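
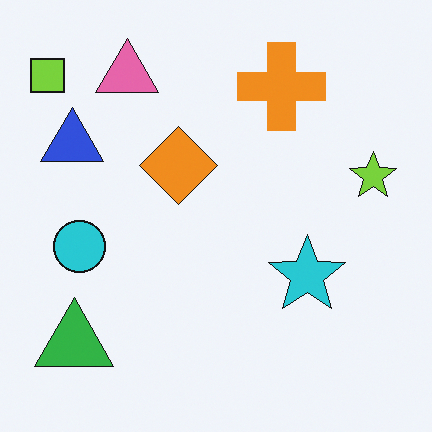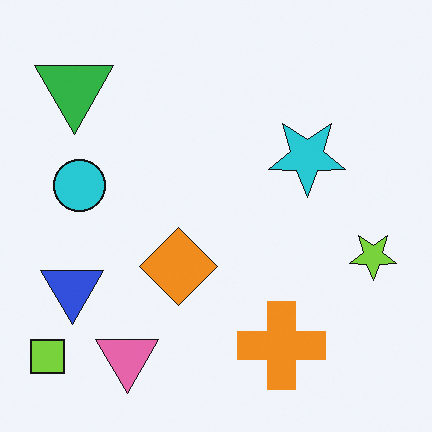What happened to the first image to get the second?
The second image is the first flipped vertically (top ↔ bottom).

The pink triangle is in the top-left of the first image and the bottom-left of the second — shapes on opposite sides of the horizontal midline have swapped in a mirror flip.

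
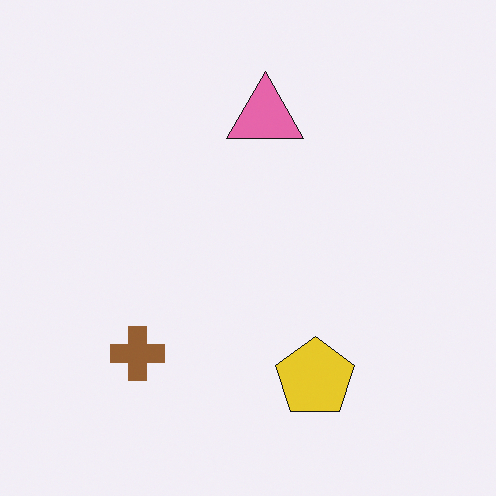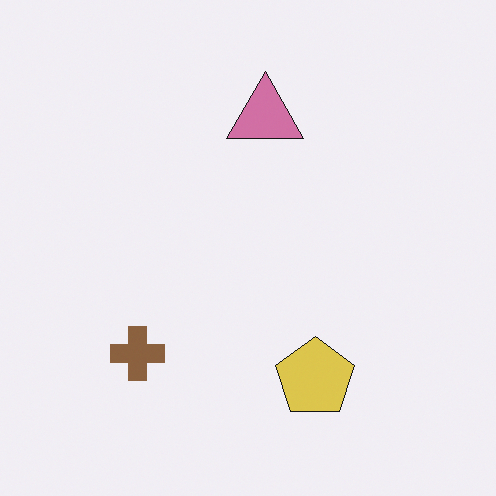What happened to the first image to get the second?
The transformation is: slightly desaturated.

All colors are more muted and greyish — a global saturation change.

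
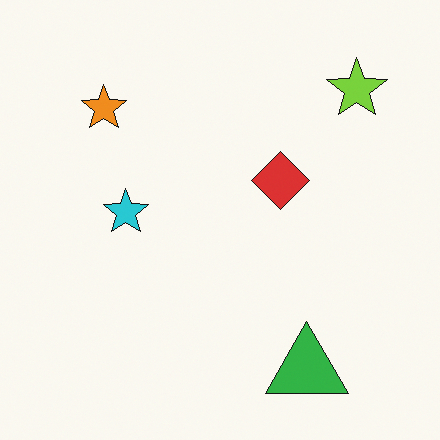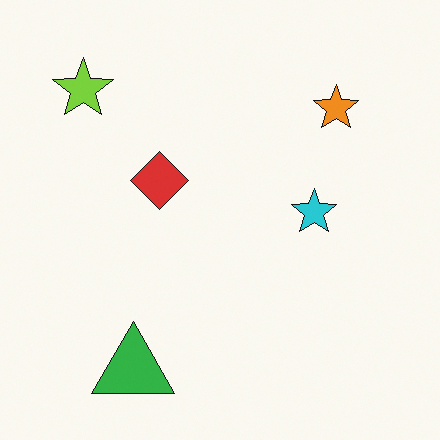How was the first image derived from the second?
The transformation is: flipped horizontally (left ↔ right).

The lime star is in the top-left of the second image and the top-right of the first — shapes on opposite sides of the vertical midline have swapped in a mirror flip.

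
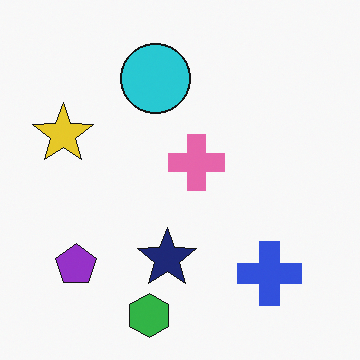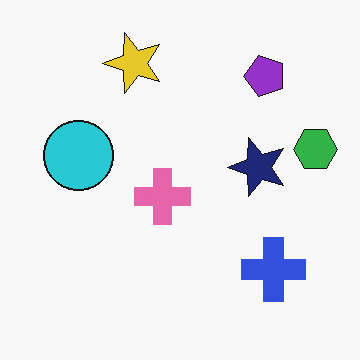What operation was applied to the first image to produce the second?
The image was transposed (reflected across the top-left ↔ bottom-right diagonal).

Shapes have swapped their row and column positions — what was in the top-right is now in the bottom-left — a diagonal reflection.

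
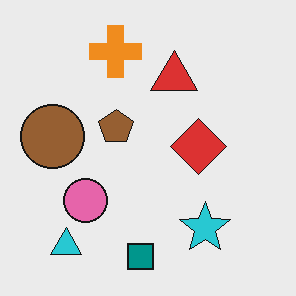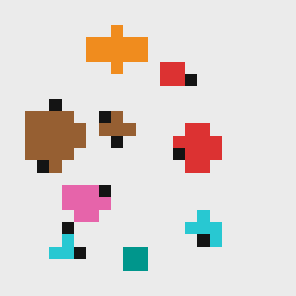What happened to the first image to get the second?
The image was coarsely pixelated.

Shapes are reduced to large square blocks; fine edges and outlines are lost — a downscale-then-upscale (mosaic) effect.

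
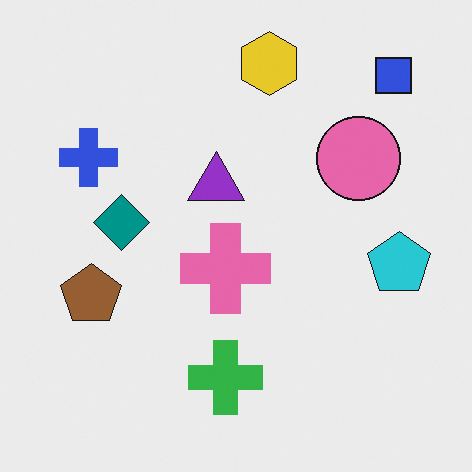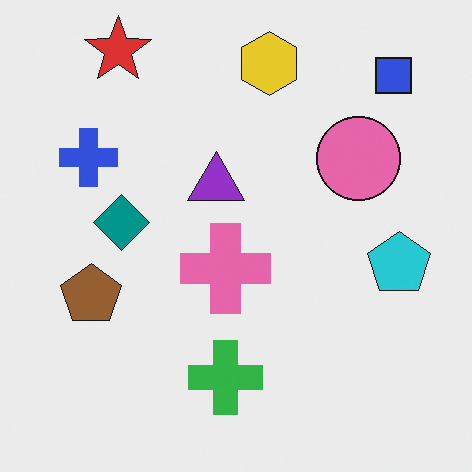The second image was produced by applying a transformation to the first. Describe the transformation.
Overlaid with an additional red star.

A red star appears in the second image that is absent from the first.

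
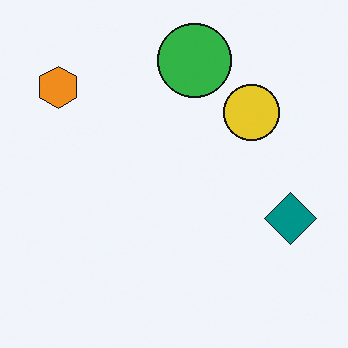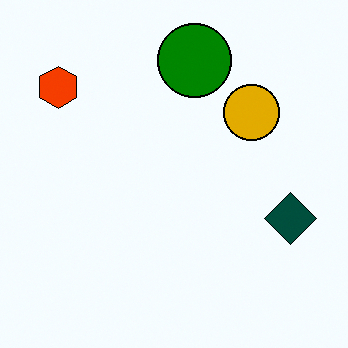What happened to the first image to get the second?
It was given much higher contrast.

Tones are pushed away from mid-grey across the whole image — a global contrast change.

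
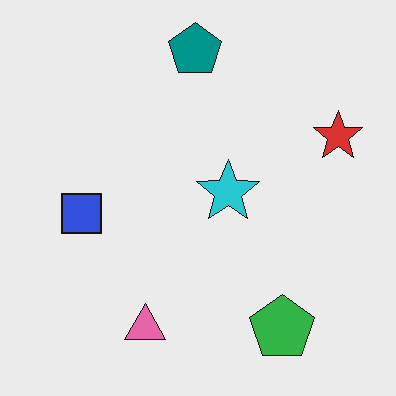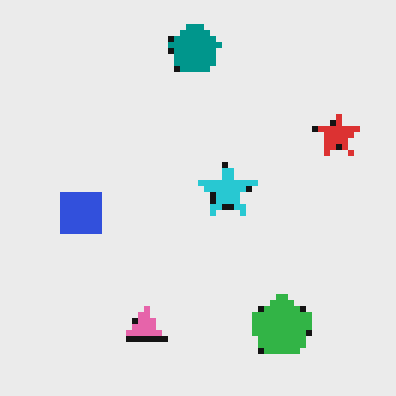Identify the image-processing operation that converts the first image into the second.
Pixelated into visible square blocks.

Shapes are reduced to large square blocks; fine edges and outlines are lost — a downscale-then-upscale (mosaic) effect.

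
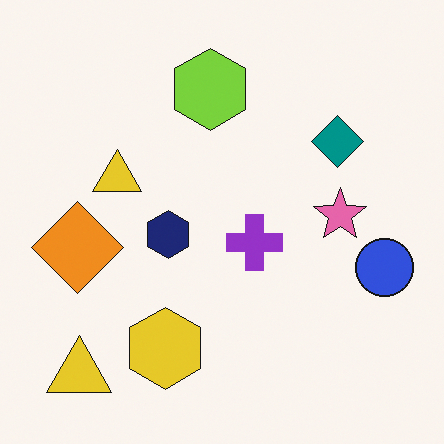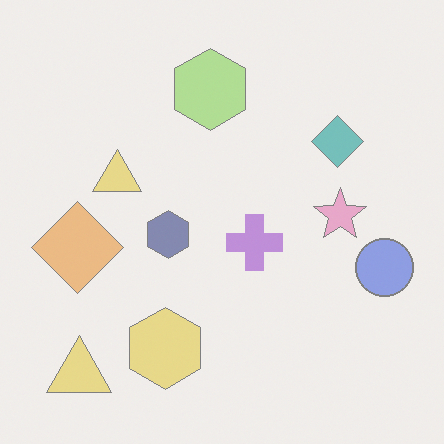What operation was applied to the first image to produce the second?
The image was washed out (contrast reduced).

Tones are pushed toward mid-grey across the whole image — a global contrast change.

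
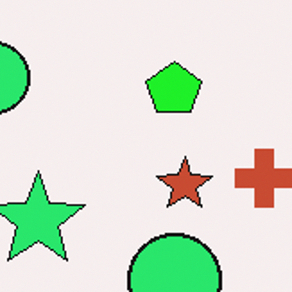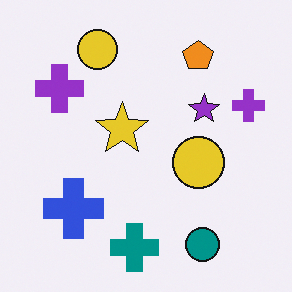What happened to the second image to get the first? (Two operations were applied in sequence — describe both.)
The image was cropped to a noticeably smaller region and rescaled, then hue-shifted through roughly a third of the color wheel.

The visible shapes are larger and the field of view is narrower; shapes near the original edges may be partly or wholly outside the frame — a crop-and-rescale. Every shape's color has rotated by the same amount around the hue wheel — a uniform hue shift.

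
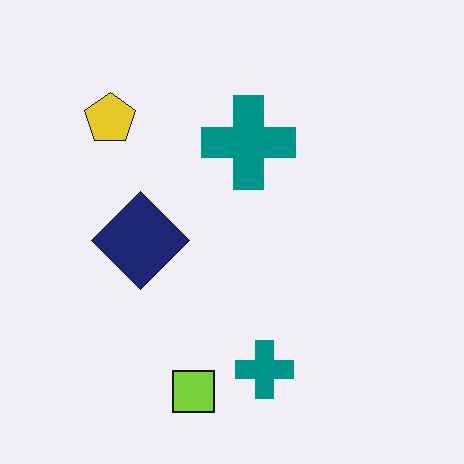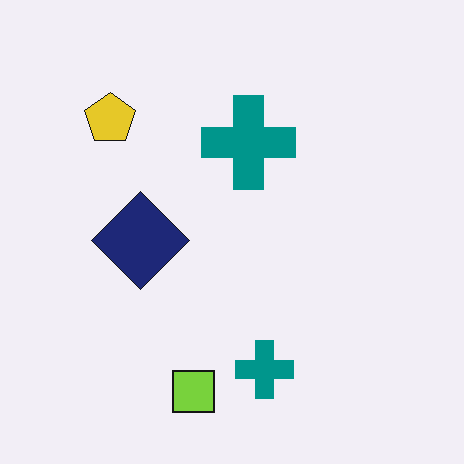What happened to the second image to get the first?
This is the original image given moderate JPEG compression.

Blocky 8×8 compression artifacts appear around shape edges and the flat background shows ringing — characteristic JPEG degradation.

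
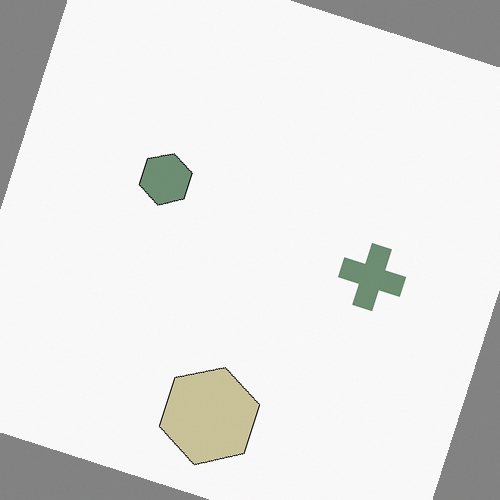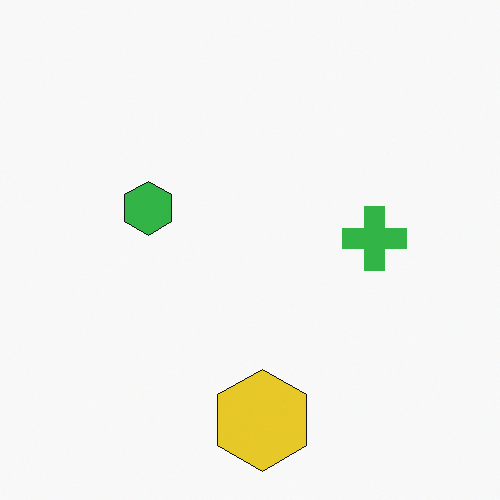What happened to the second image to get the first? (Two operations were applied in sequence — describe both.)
The first image is the second rotated clockwise by a moderate amount, then heavily desaturated.

Every shape is tilted by the same angle and the image corners show triangular fill wedges — a whole-image rotation by a non-right angle. All colors are more muted and greyish — a global saturation change.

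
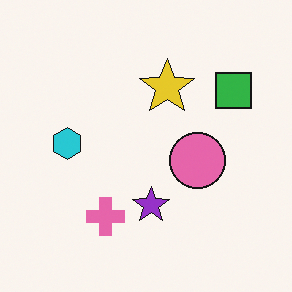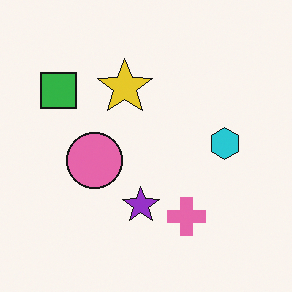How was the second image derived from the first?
The second image is the first flipped horizontally (left ↔ right).

The green square is in the top-right of the first image and the top-left of the second — shapes on opposite sides of the vertical midline have swapped in a mirror flip.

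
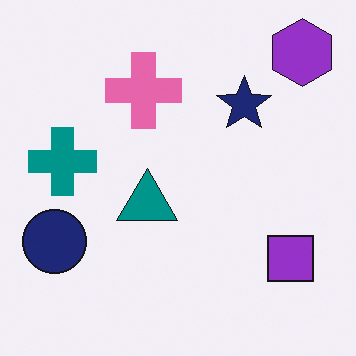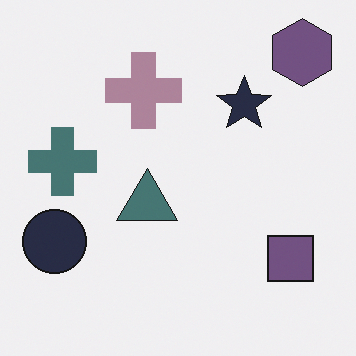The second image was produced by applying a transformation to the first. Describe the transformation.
Made much more muted (saturation change).

All colors are more muted and greyish — a global saturation change.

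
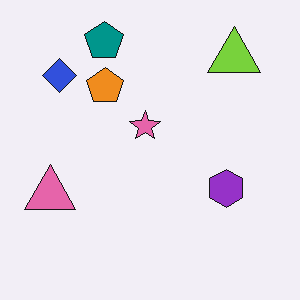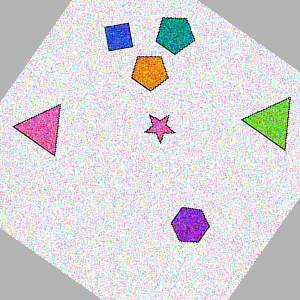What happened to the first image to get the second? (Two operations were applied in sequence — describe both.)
The transformation is: degraded with heavy additive noise, then rotated clockwise by a large amount — several tens of degrees.

Random speckle covers the whole image, including the flat background. Every shape is tilted by the same angle and the image corners show triangular fill wedges — a whole-image rotation by a non-right angle.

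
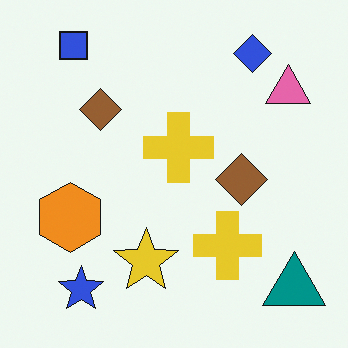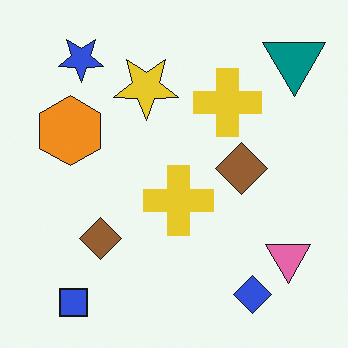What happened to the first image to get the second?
The image was flipped vertically (top ↔ bottom).

The blue square is in the top-left of the first image and the bottom-left of the second — shapes on opposite sides of the horizontal midline have swapped in a mirror flip.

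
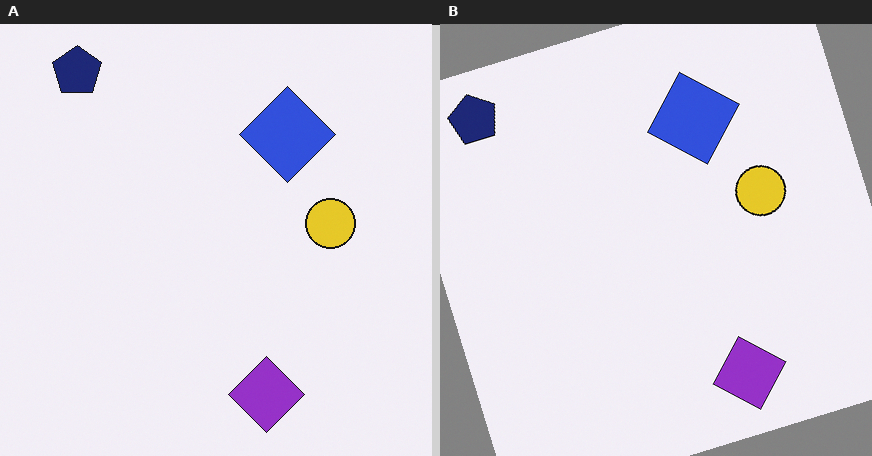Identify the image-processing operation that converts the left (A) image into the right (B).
It was rotated counter-clockwise by a clearly visible amount.

Every shape is tilted by the same angle and the image corners show triangular fill wedges — a whole-image rotation by a non-right angle.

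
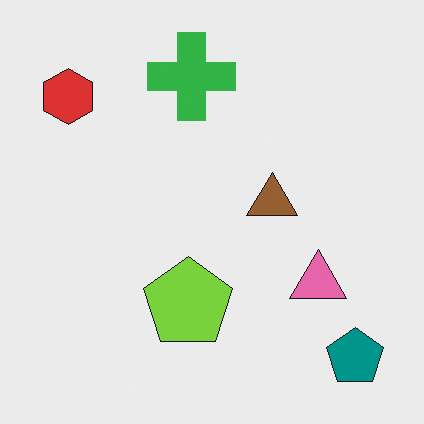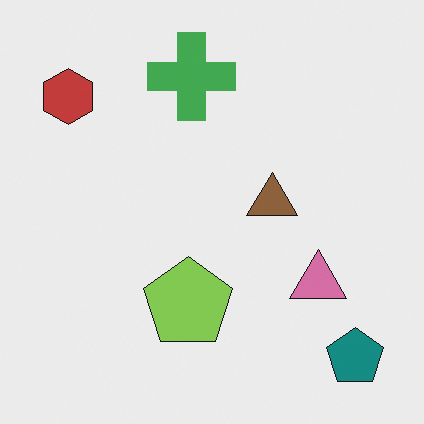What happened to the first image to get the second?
The transformation is: slightly desaturated.

All colors are more muted and greyish — a global saturation change.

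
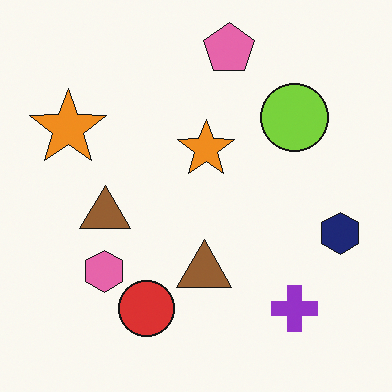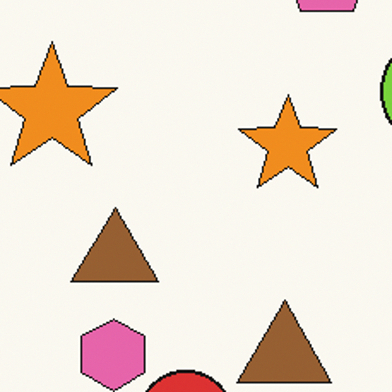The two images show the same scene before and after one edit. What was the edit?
The second image is the first cropped to a noticeably smaller region and rescaled.

The visible shapes are larger and the field of view is narrower; shapes near the original edges may be partly or wholly outside the frame — a crop-and-rescale.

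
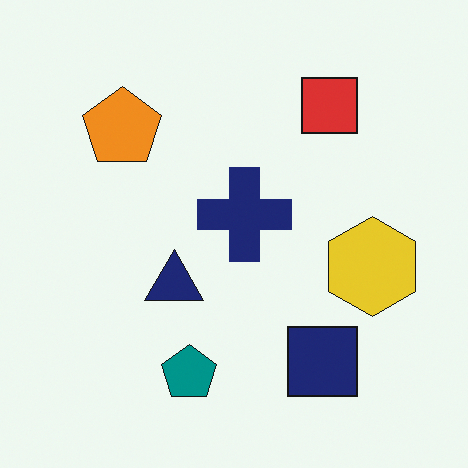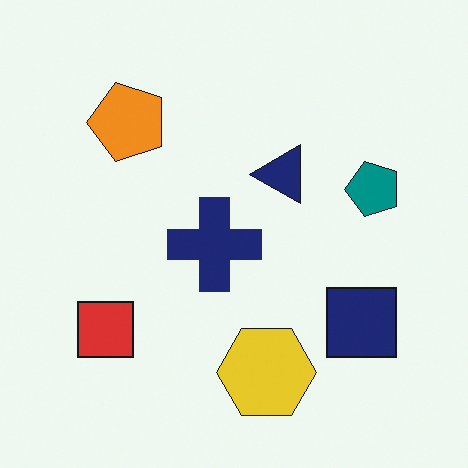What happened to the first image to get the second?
The second image is the first transposed (reflected across the top-left ↔ bottom-right diagonal).

Shapes have swapped their row and column positions — what was in the top-right is now in the bottom-left — a diagonal reflection.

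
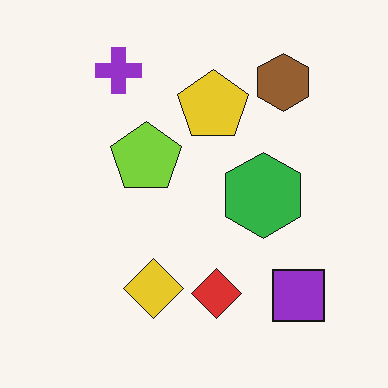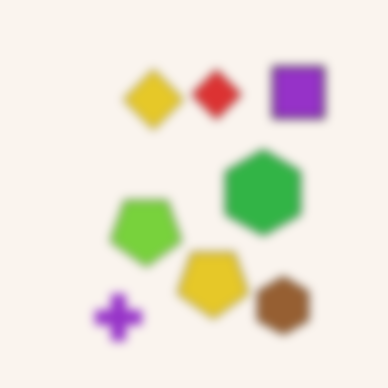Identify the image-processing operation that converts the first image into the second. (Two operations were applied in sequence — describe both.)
It was heavily blurred, then flipped vertically (top ↔ bottom).

Shape edges and outlines are uniformly softened across the whole image. The purple cross is in the top-left of the first image and the bottom-left of the second — shapes on opposite sides of the horizontal midline have swapped in a mirror flip.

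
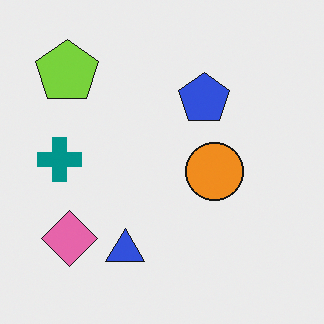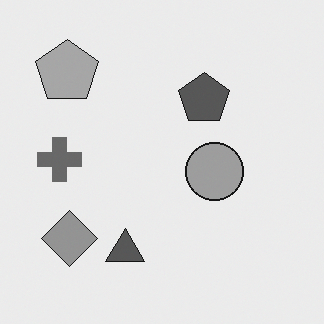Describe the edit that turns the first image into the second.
This is the original image converted to grayscale.

All color is removed — every shape is now a shade of grey.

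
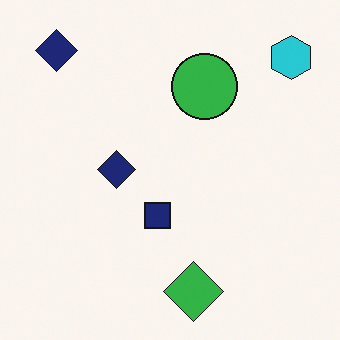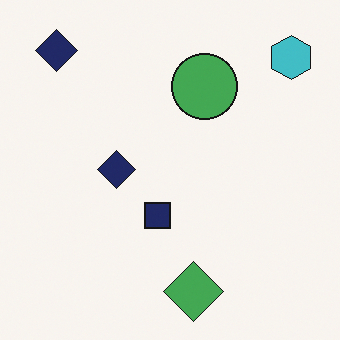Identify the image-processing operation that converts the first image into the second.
This is the original image slightly desaturated.

All colors are more muted and greyish — a global saturation change.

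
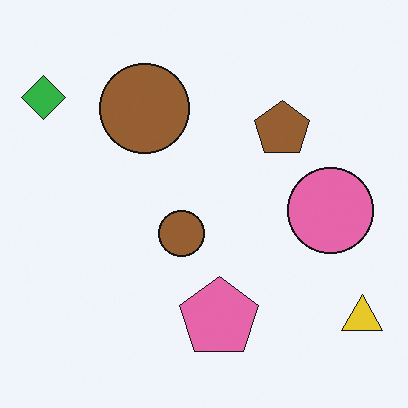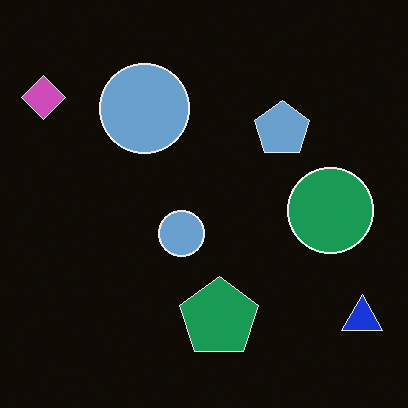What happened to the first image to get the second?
This is the original image color-inverted (negative).

The light background has become dark and every shape's color is its complement — a photographic negative.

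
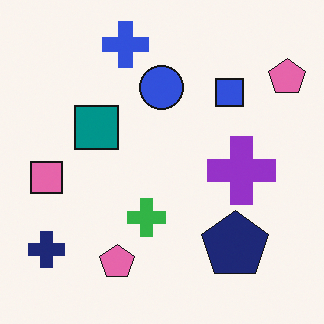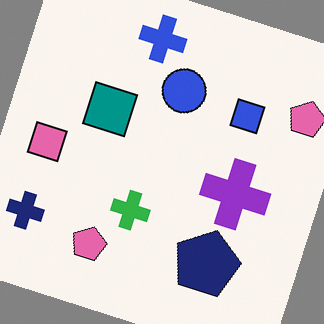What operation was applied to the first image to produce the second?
The transformation is: rotated clockwise by a moderate amount.

Every shape is tilted by the same angle and the image corners show triangular fill wedges — a whole-image rotation by a non-right angle.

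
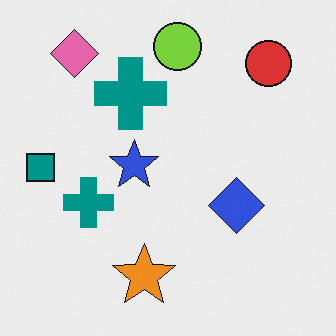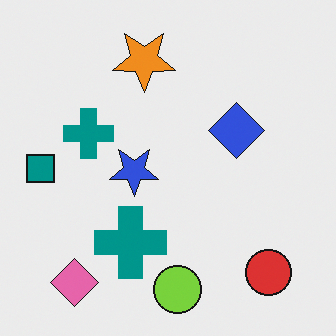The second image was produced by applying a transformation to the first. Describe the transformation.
This is the original image flipped vertically (top ↔ bottom).

The lime circle is in the top of the first image and the bottom of the second — shapes on opposite sides of the horizontal midline have swapped in a mirror flip.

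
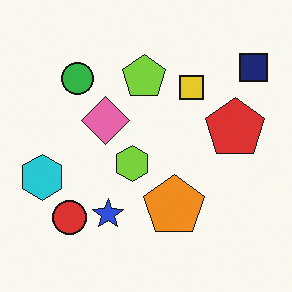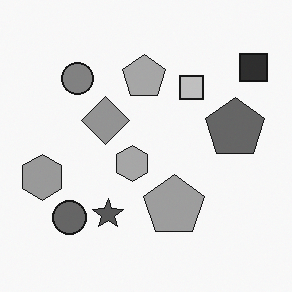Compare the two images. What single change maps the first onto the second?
Converted to grayscale.

All color is removed — every shape is now a shade of grey.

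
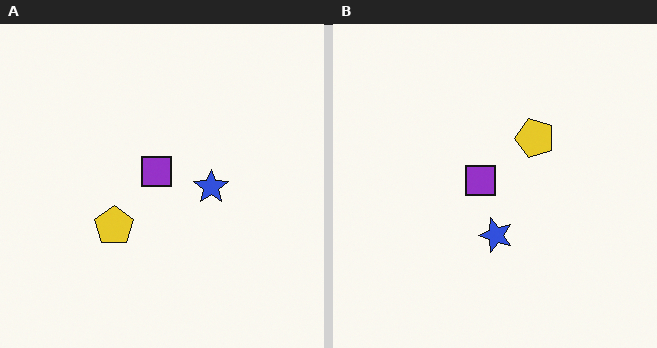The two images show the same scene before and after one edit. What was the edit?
The right (B) image is the left (A) transposed (reflected across the top-left ↔ bottom-right diagonal).

Shapes have swapped their row and column positions — what was in the top-right is now in the bottom-left — a diagonal reflection.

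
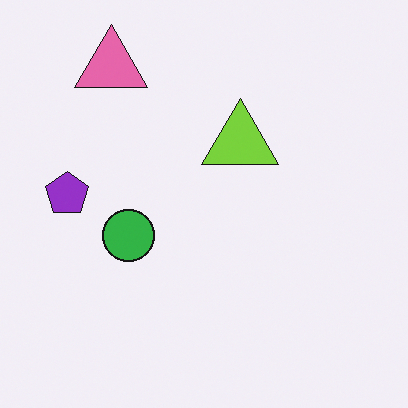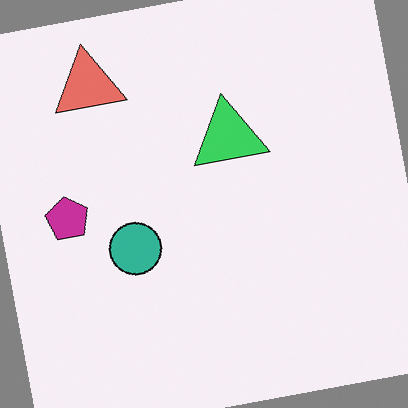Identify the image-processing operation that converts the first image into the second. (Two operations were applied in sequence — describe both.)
The second image is the first rotated counter-clockwise by a slight angle, then hue-shifted slightly.

Every shape is tilted by the same angle and the image corners show triangular fill wedges — a whole-image rotation by a non-right angle. Every shape's color has rotated by the same amount around the hue wheel — a uniform hue shift.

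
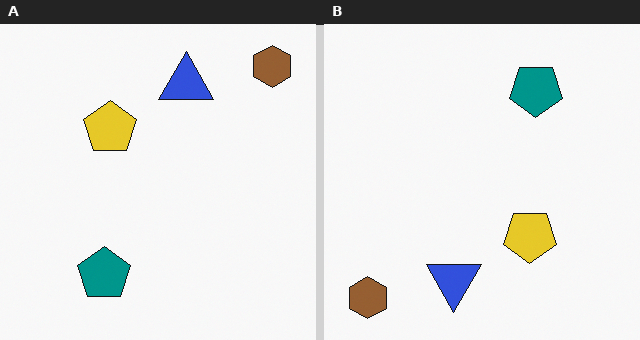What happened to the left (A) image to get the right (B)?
The transformation is: rotated 180°.

The brown hexagon sits in the top-right of the left (A) image and the bottom-left of the right (B) — consistent with a whole-image 180° rotation.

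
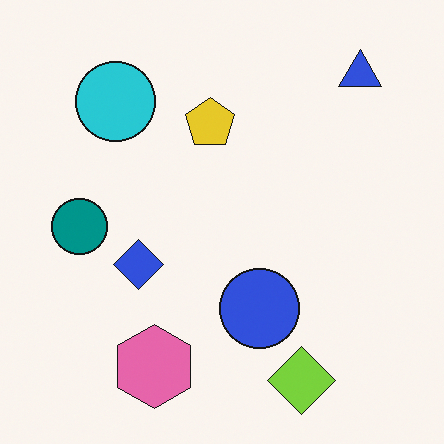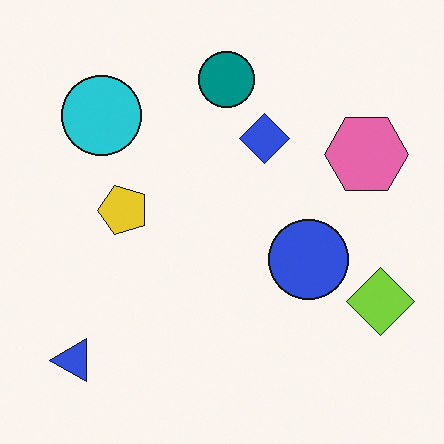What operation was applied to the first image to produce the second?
It was transposed (reflected across the top-left ↔ bottom-right diagonal).

Shapes have swapped their row and column positions — what was in the top-right is now in the bottom-left — a diagonal reflection.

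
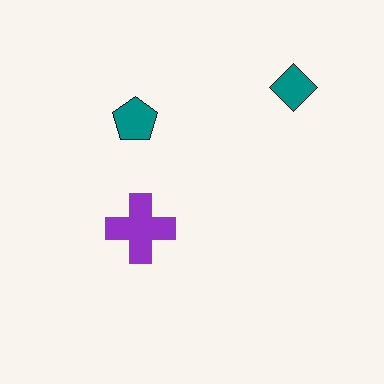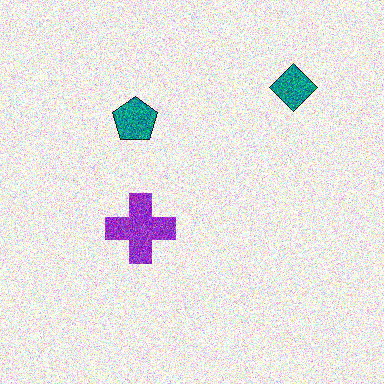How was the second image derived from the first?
The second image is the first degraded with a thick layer of grain.

Random speckle covers the whole image, including the flat background.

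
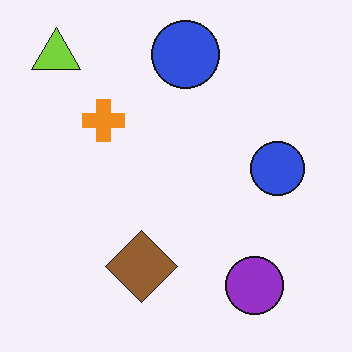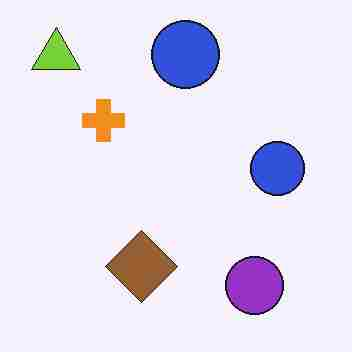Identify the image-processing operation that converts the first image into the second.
It was degraded with heavy JPEG compression.

Blocky 8×8 compression artifacts appear around shape edges and the flat background shows ringing — characteristic JPEG degradation.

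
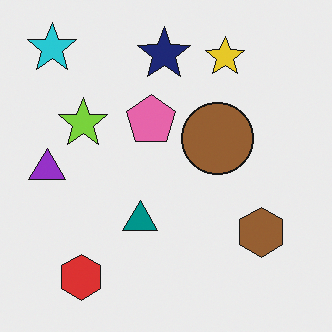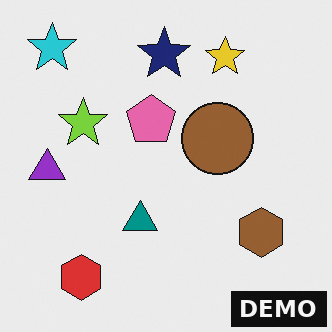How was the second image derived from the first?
This is the original image watermarked with the text "DEMO" in the lower-right corner.

A dark label reading "DEMO" appears in the lower-right corner.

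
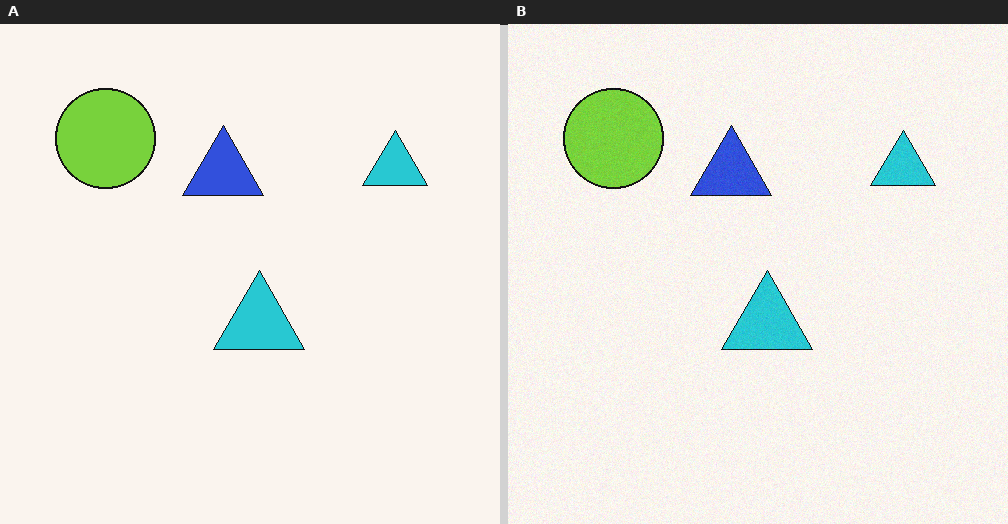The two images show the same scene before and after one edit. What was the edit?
The transformation is: degraded with subtle gaussian noise.

Random speckle covers the whole image, including the flat background.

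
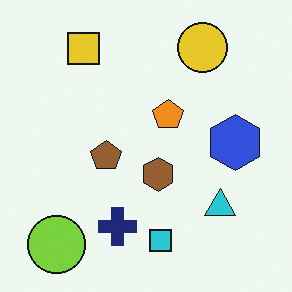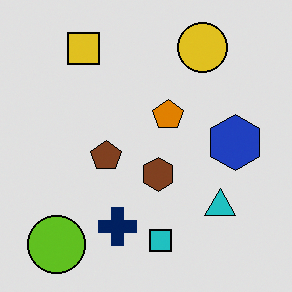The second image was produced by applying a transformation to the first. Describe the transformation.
It was posterized to a reduced palette.

Each flat color has snapped to a coarser quantized level — most visibly, the near-white background has dropped to a flat grey.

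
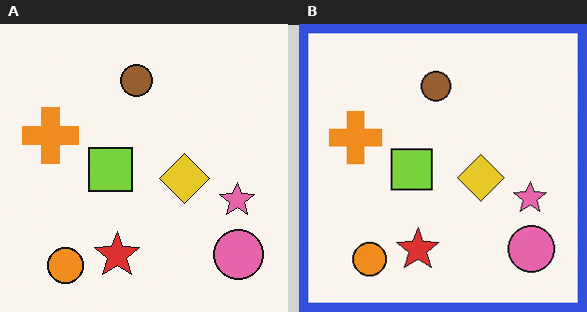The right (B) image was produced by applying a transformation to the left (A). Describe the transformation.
Framed with a blue border.

A solid blue frame runs around the edge of the right (B) image, with the content slightly shrunk inside it.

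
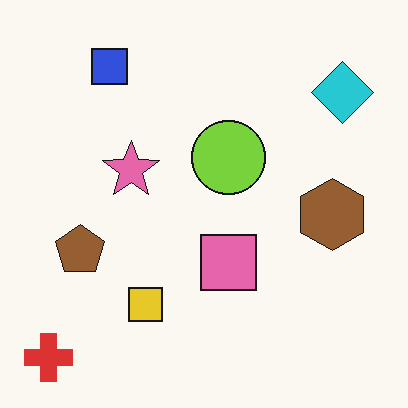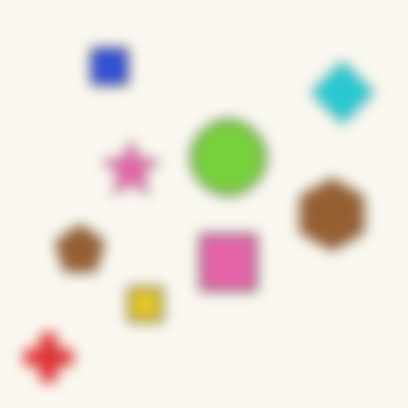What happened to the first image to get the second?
It was strongly gaussian-blurred.

Shape edges and outlines are uniformly softened across the whole image.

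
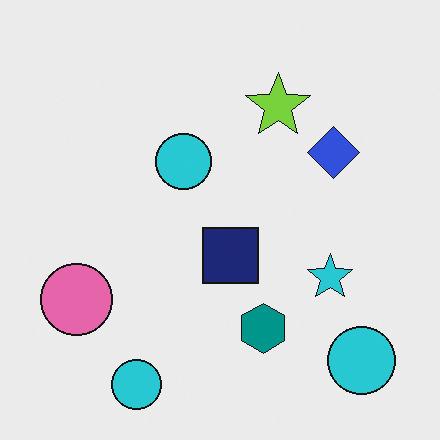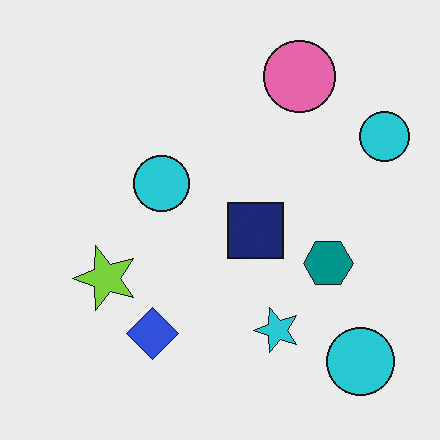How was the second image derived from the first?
The second image is the first transposed (reflected across the top-left ↔ bottom-right diagonal).

Shapes have swapped their row and column positions — what was in the top-right is now in the bottom-left — a diagonal reflection.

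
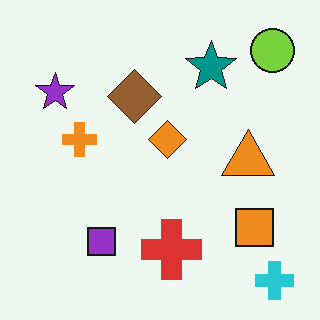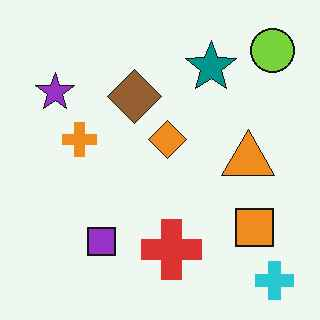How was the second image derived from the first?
The transformation is: given moderate JPEG compression.

Blocky 8×8 compression artifacts appear around shape edges and the flat background shows ringing — characteristic JPEG degradation.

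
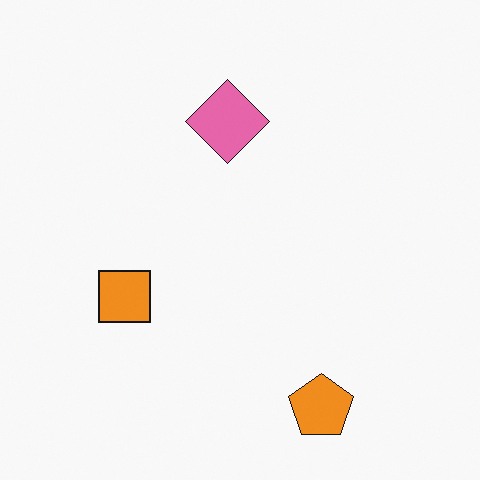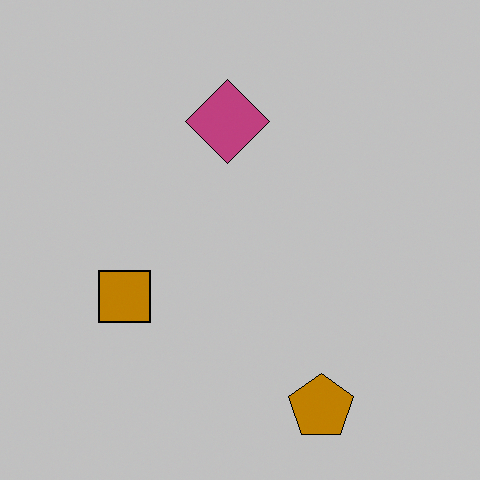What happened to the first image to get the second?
This is the original image heavily posterized to just a handful of flat colors.

Each flat color has snapped to a coarser quantized level — most visibly, the near-white background has dropped to a flat grey.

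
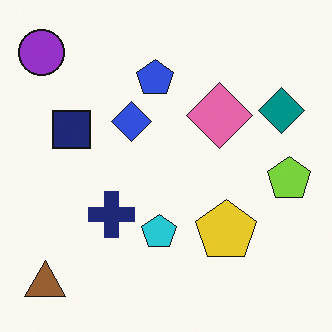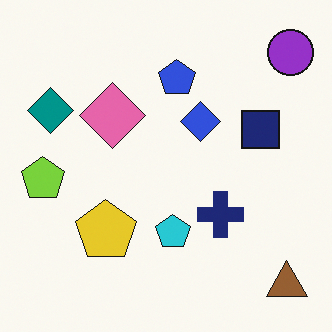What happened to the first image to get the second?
This is the original image flipped horizontally (left ↔ right).

The purple circle is in the top-left of the first image and the top-right of the second — shapes on opposite sides of the vertical midline have swapped in a mirror flip.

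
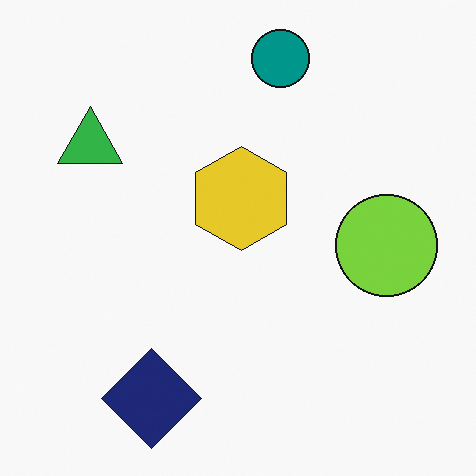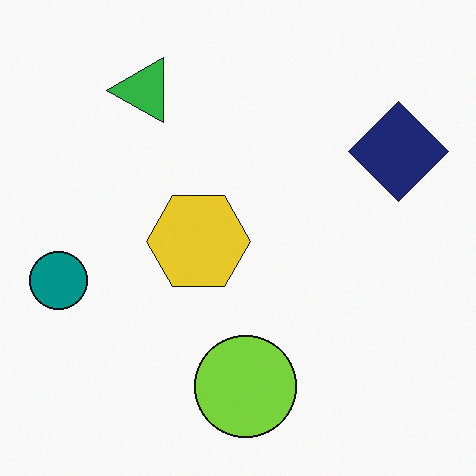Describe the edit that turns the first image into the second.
The second image is the first transposed (reflected across the top-left ↔ bottom-right diagonal).

Shapes have swapped their row and column positions — what was in the top-right is now in the bottom-left — a diagonal reflection.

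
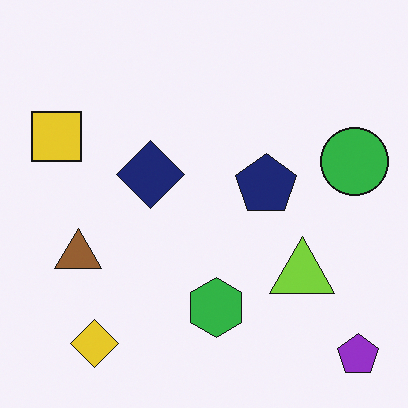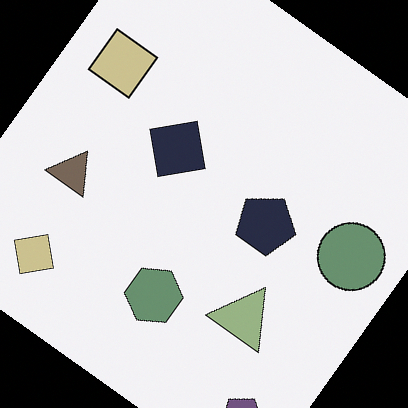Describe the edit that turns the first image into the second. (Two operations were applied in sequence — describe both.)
This is the original image rotated clockwise by a large amount — several tens of degrees, then heavily desaturated.

Every shape is tilted by the same angle and the image corners show triangular fill wedges — a whole-image rotation by a non-right angle. All colors are more muted and greyish — a global saturation change.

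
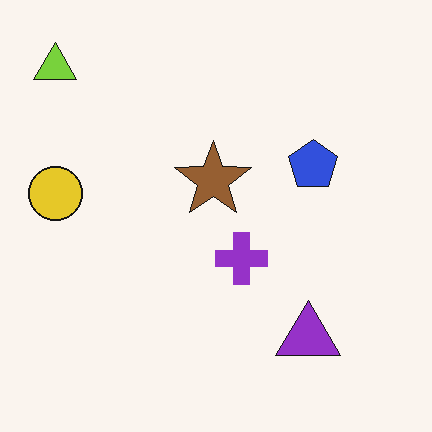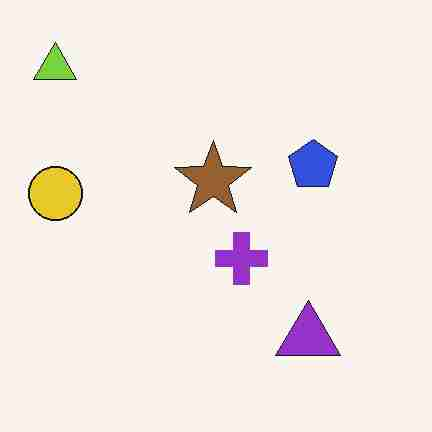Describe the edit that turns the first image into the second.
The image was degraded with heavy JPEG compression.

Blocky 8×8 compression artifacts appear around shape edges and the flat background shows ringing — characteristic JPEG degradation.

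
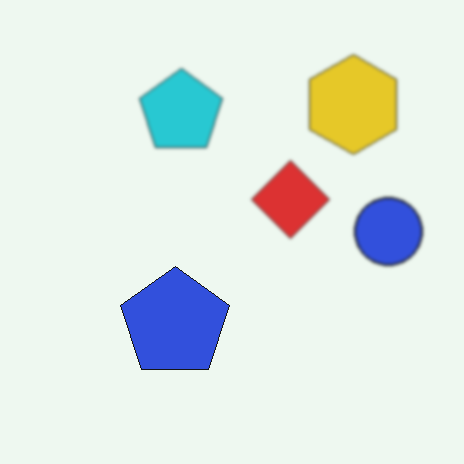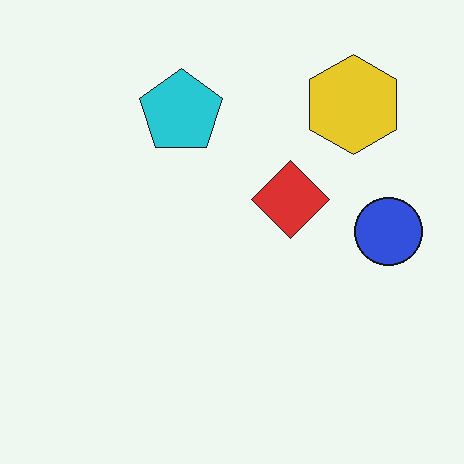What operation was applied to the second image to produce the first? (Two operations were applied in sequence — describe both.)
This is the original image given a subtle gaussian blur, then overlaid with an additional blue pentagon.

Shape edges and outlines are uniformly softened across the whole image. A blue pentagon appears in the first image that is absent from the second.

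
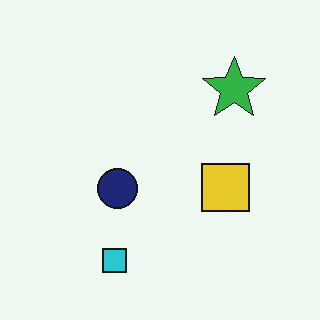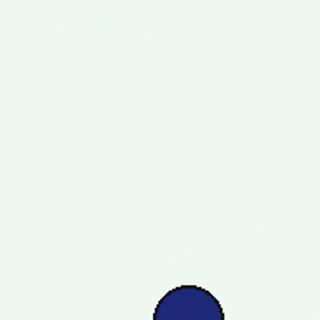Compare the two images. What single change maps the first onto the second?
The second image is the first cropped to a noticeably smaller region and rescaled.

The visible shapes are larger and the field of view is narrower; shapes near the original edges may be partly or wholly outside the frame — a crop-and-rescale.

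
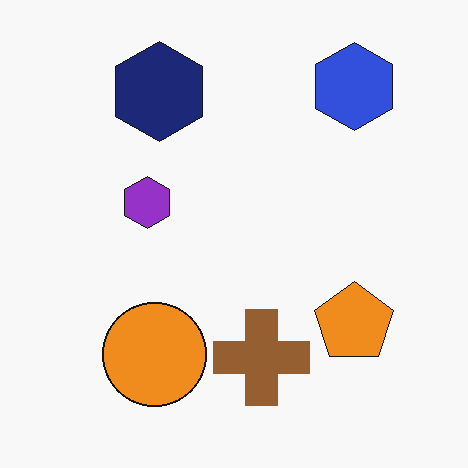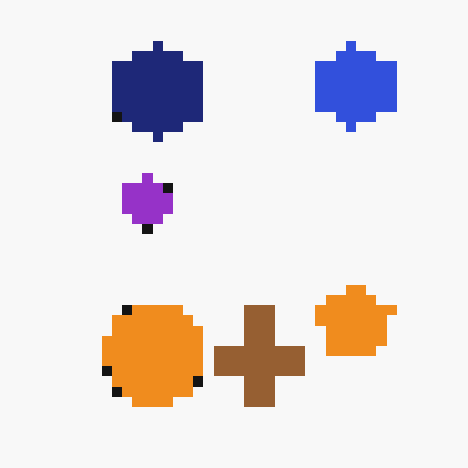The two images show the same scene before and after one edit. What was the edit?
The image was coarsely pixelated.

Shapes are reduced to large square blocks; fine edges and outlines are lost — a downscale-then-upscale (mosaic) effect.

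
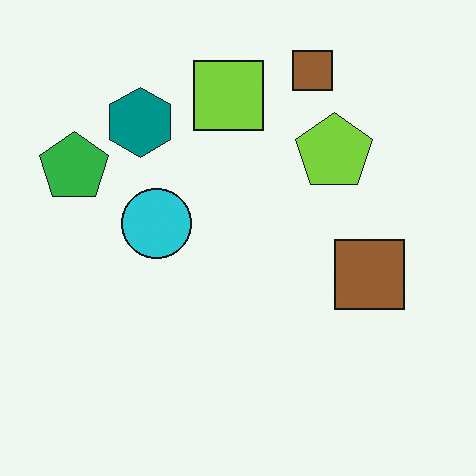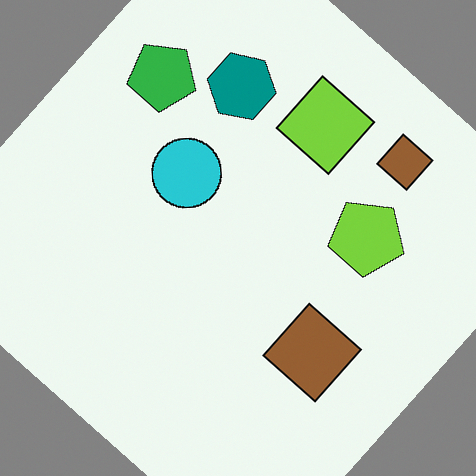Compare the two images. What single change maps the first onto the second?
It was rotated clockwise by a large amount — several tens of degrees.

Every shape is tilted by the same angle and the image corners show triangular fill wedges — a whole-image rotation by a non-right angle.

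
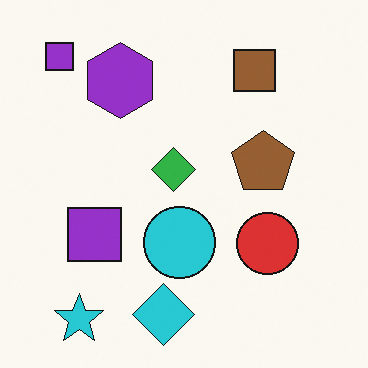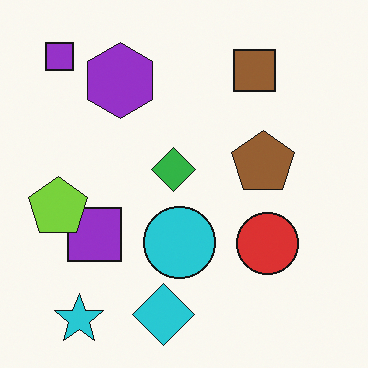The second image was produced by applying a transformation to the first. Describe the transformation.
This is the original image overlaid with an additional lime pentagon.

A lime pentagon appears in the second image that is absent from the first.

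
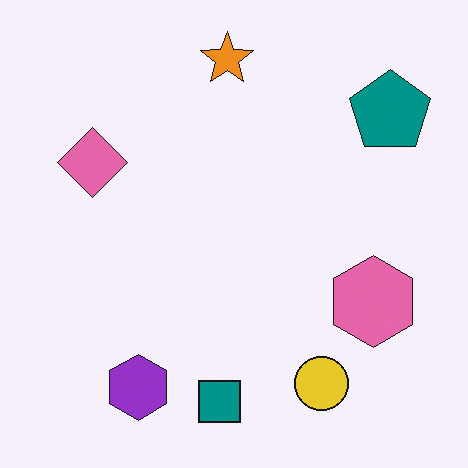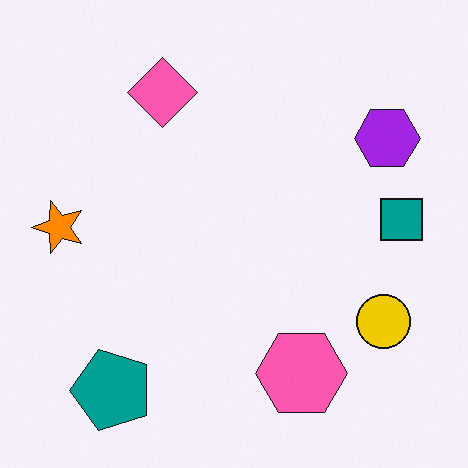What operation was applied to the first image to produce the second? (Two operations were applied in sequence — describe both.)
It was slightly oversaturated, then transposed (reflected across the top-left ↔ bottom-right diagonal).

All colors are more vivid — a global saturation change. Shapes have swapped their row and column positions — what was in the top-right is now in the bottom-left — a diagonal reflection.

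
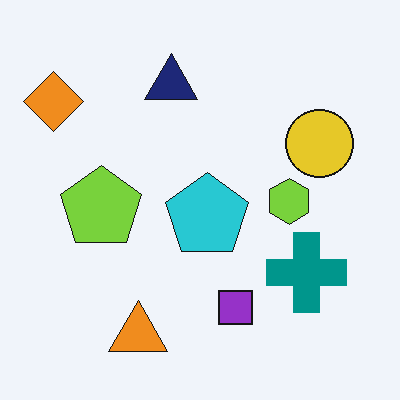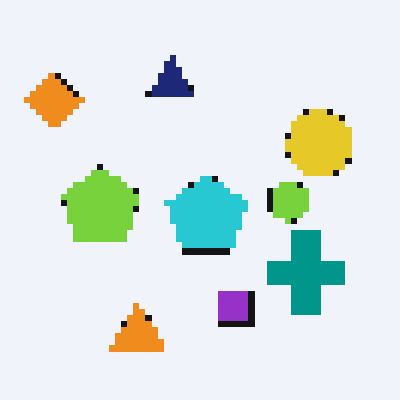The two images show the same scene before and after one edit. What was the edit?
The second image is the first pixelated into visible square blocks.

Shapes are reduced to large square blocks; fine edges and outlines are lost — a downscale-then-upscale (mosaic) effect.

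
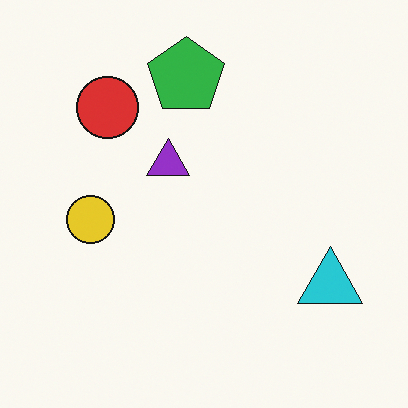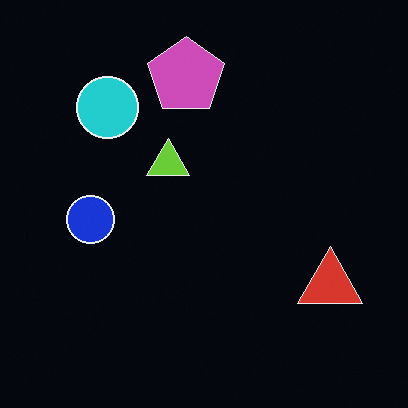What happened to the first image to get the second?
It was color-inverted (negative).

The light background has become dark and every shape's color is its complement — a photographic negative.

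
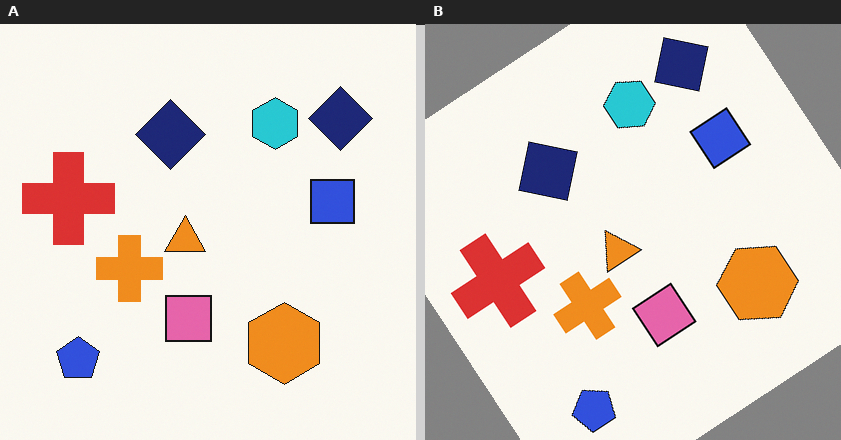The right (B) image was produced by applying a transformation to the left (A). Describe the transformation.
The image was rotated counter-clockwise by a large amount — several tens of degrees.

Every shape is tilted by the same angle and the image corners show triangular fill wedges — a whole-image rotation by a non-right angle.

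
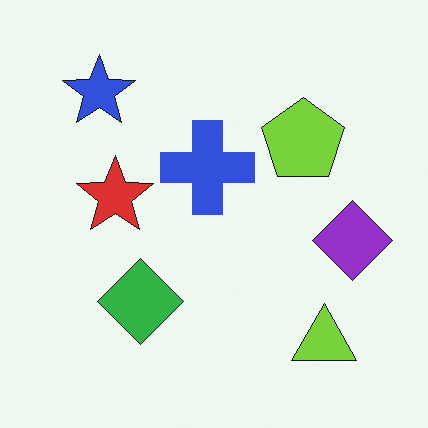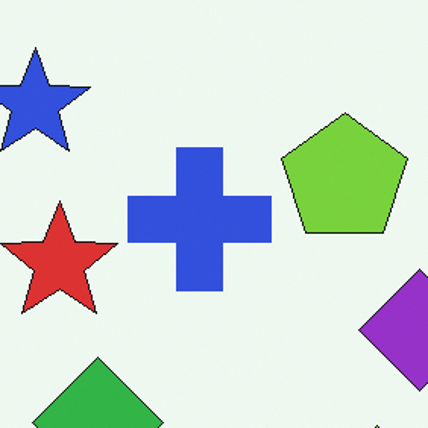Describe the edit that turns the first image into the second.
It was cropped to a modestly smaller region and rescaled.

The visible shapes are larger and the field of view is narrower; shapes near the original edges may be partly or wholly outside the frame — a crop-and-rescale.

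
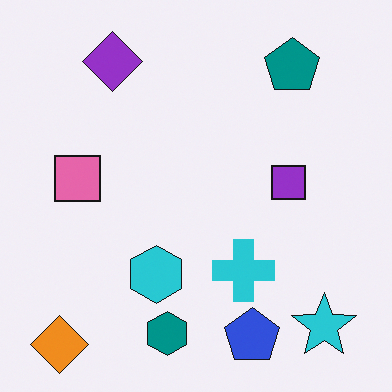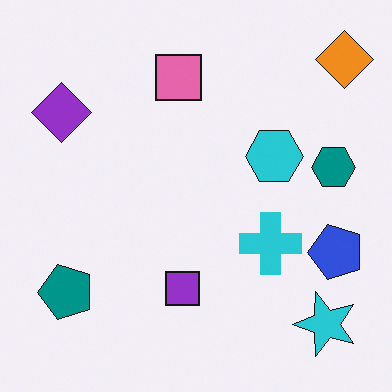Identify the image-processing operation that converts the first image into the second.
Transposed (reflected across the top-left ↔ bottom-right diagonal).

Shapes have swapped their row and column positions — what was in the top-right is now in the bottom-left — a diagonal reflection.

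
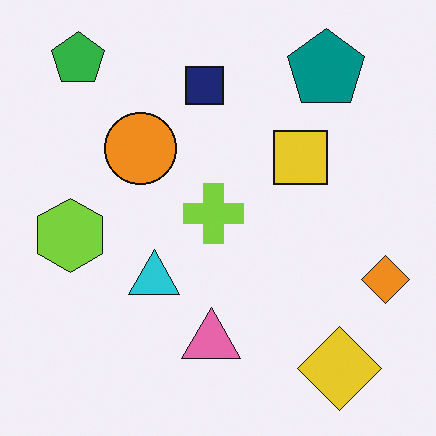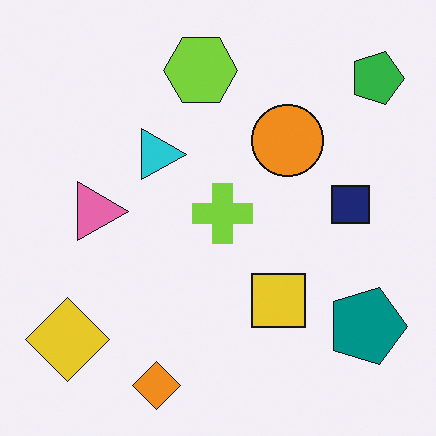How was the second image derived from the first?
This is the original image rotated 90° clockwise.

The green pentagon sits in the top-left of the first image and the top-right of the second — consistent with a whole-image 90° clockwise rotation.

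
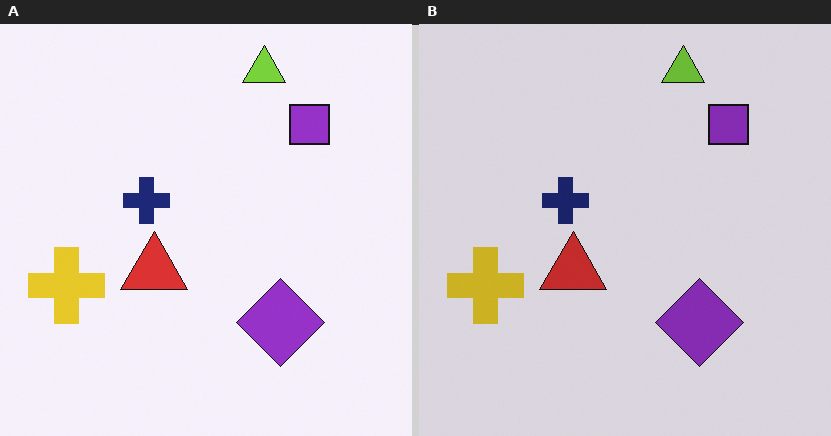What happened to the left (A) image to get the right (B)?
The image was slightly darkened.

Every pixel — background and shapes alike — is uniformly darkened.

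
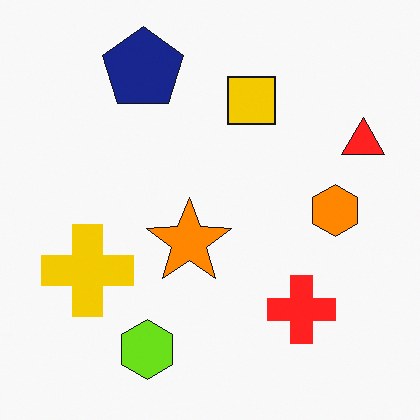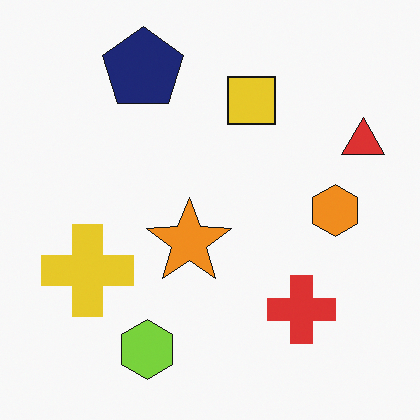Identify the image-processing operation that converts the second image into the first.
This is the original image slightly oversaturated.

All colors are more vivid — a global saturation change.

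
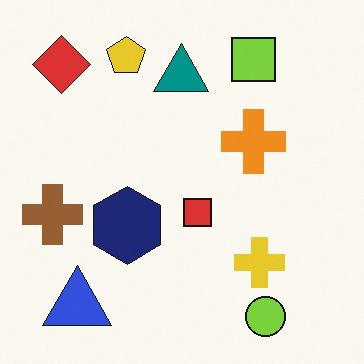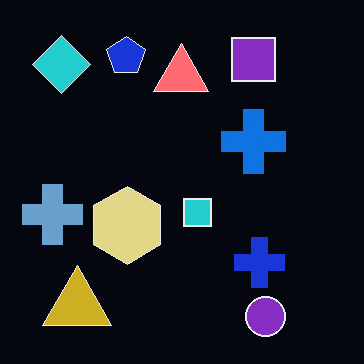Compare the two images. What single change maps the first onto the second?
It was color-inverted (negative).

The light background has become dark and every shape's color is its complement — a photographic negative.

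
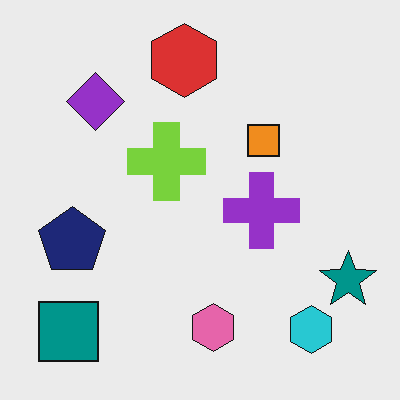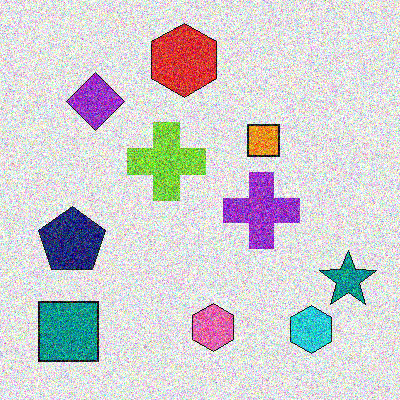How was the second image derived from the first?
The second image is the first degraded with strong gaussian noise.

Random speckle covers the whole image, including the flat background.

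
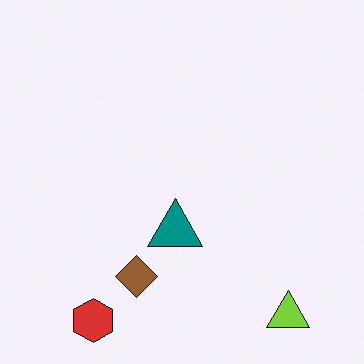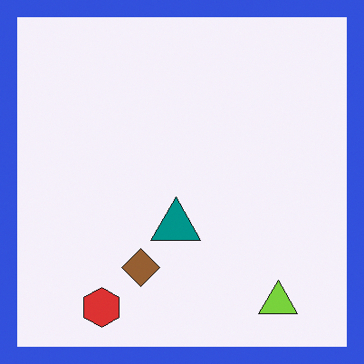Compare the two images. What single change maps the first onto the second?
This is the original image framed with a blue border.

A solid blue frame runs around the edge of the second image, with the content slightly shrunk inside it.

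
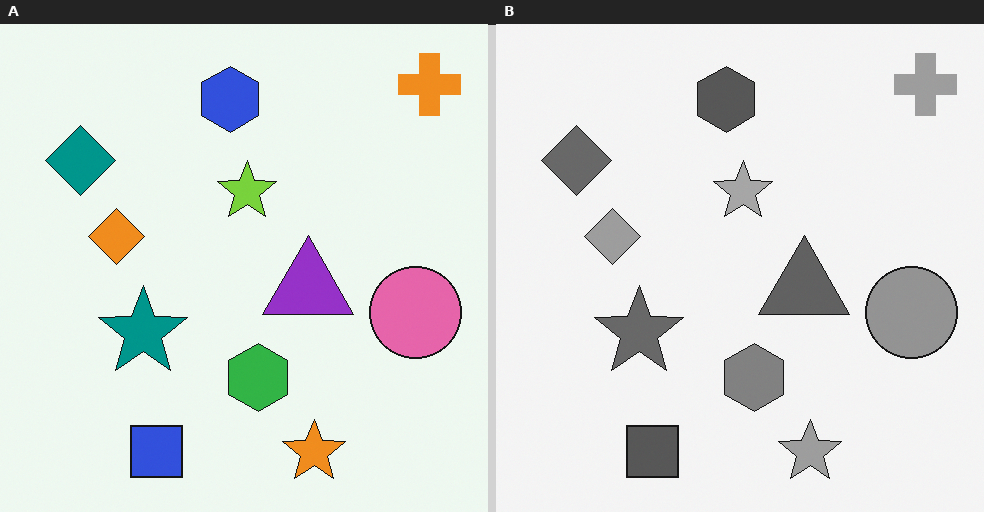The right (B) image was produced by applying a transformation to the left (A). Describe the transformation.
The transformation is: converted to grayscale.

All color is removed — every shape is now a shade of grey.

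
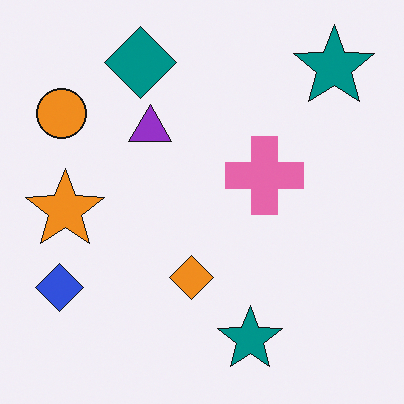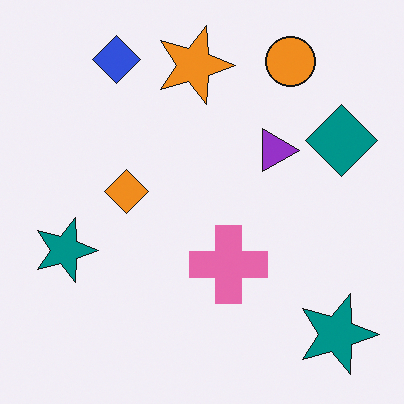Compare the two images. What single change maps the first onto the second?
Rotated 90° clockwise.

The orange circle sits in the top-left of the first image and the top-right of the second — consistent with a whole-image 90° clockwise rotation.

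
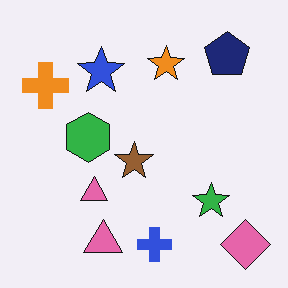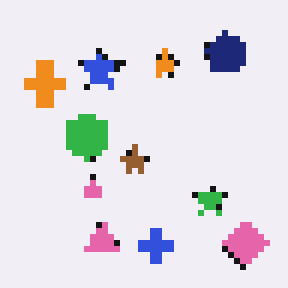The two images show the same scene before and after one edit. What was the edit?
This is the original image moderately pixelated.

Shapes are reduced to large square blocks; fine edges and outlines are lost — a downscale-then-upscale (mosaic) effect.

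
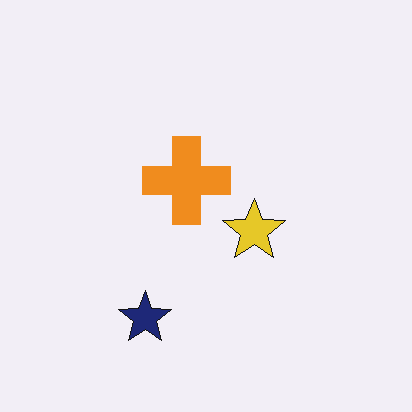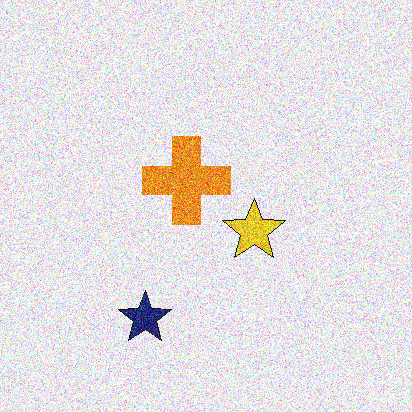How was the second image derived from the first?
The image was degraded with a thick layer of grain.

Random speckle covers the whole image, including the flat background.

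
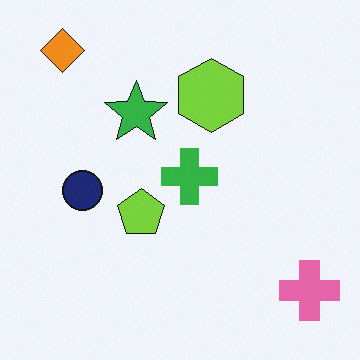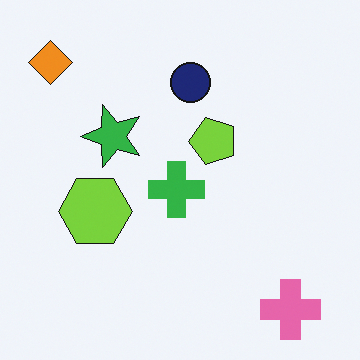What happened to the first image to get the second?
This is the original image transposed (reflected across the top-left ↔ bottom-right diagonal).

Shapes have swapped their row and column positions — what was in the top-right is now in the bottom-left — a diagonal reflection.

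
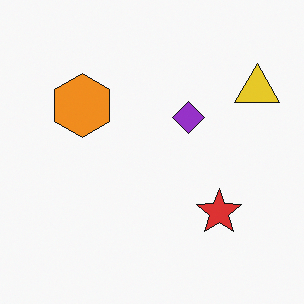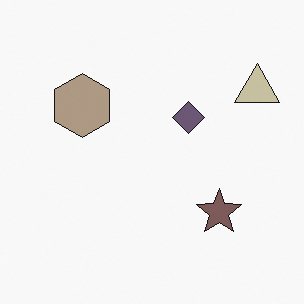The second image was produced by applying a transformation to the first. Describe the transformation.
The image was heavily desaturated.

All colors are more muted and greyish — a global saturation change.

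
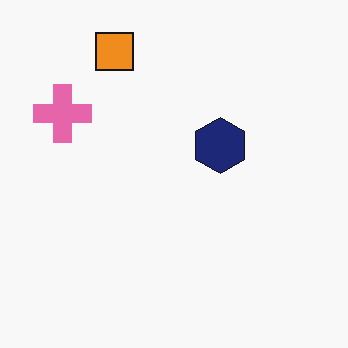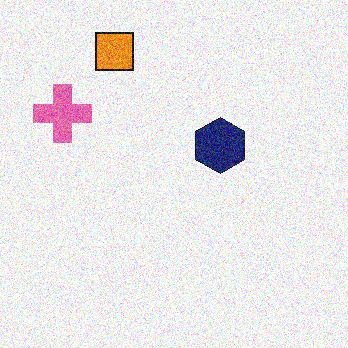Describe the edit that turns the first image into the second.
This is the original image degraded with heavy additive noise.

Random speckle covers the whole image, including the flat background.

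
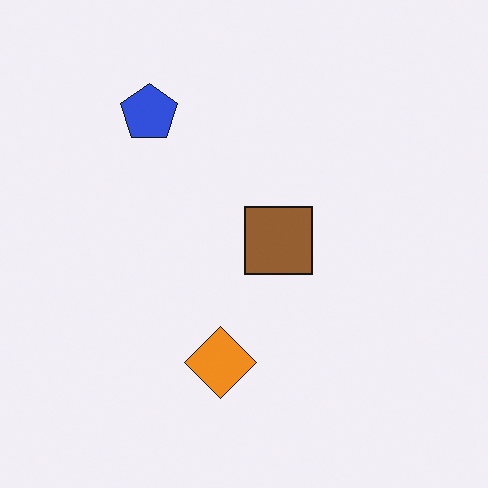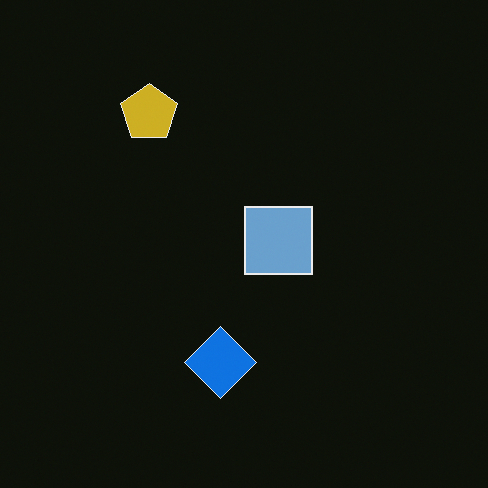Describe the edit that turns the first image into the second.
The second image is the first color-inverted (negative).

The light background has become dark and every shape's color is its complement — a photographic negative.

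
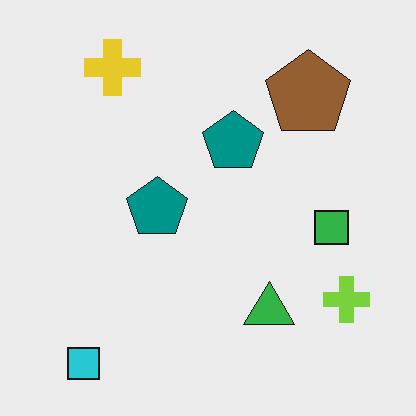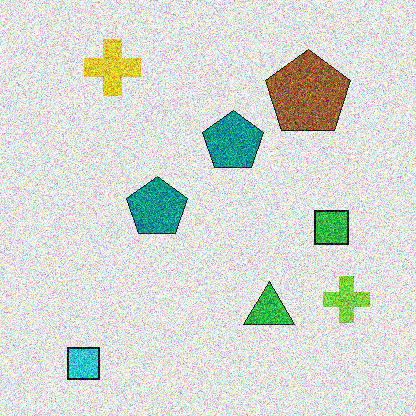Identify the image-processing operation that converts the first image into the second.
It was degraded with a thick layer of grain.

Random speckle covers the whole image, including the flat background.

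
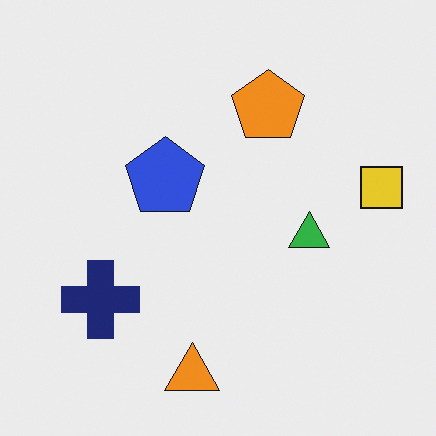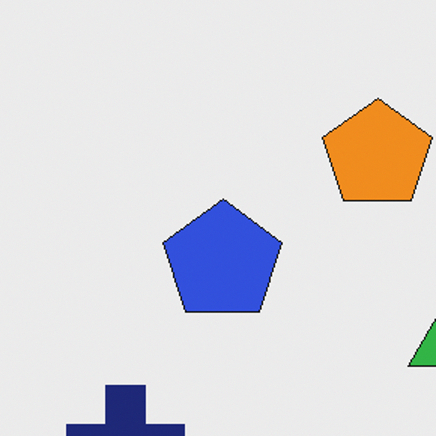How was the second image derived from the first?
The transformation is: cropped slightly and scaled back up.

The visible shapes are larger and the field of view is narrower; shapes near the original edges may be partly or wholly outside the frame — a crop-and-rescale.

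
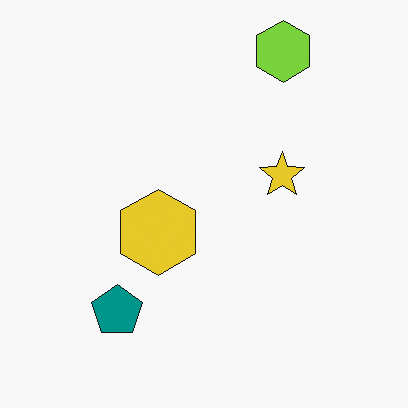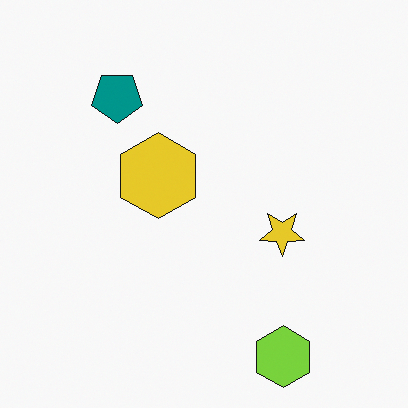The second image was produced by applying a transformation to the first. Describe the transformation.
The image was flipped vertically (top ↔ bottom).

The lime hexagon is in the top-right of the first image and the bottom-right of the second — shapes on opposite sides of the horizontal midline have swapped in a mirror flip.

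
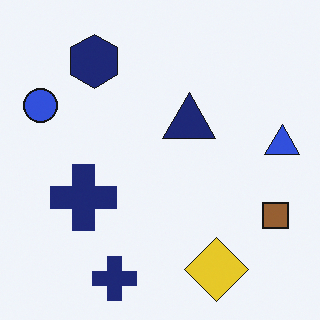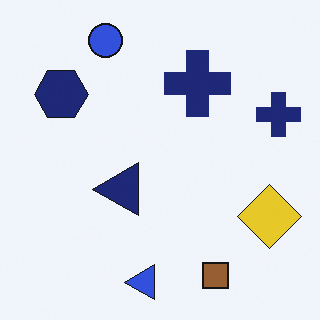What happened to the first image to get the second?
The image was transposed (reflected across the top-left ↔ bottom-right diagonal).

Shapes have swapped their row and column positions — what was in the top-right is now in the bottom-left — a diagonal reflection.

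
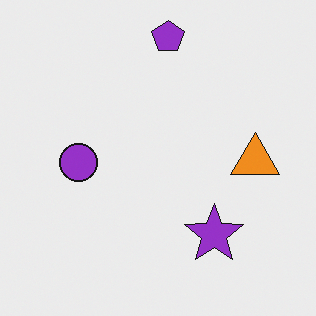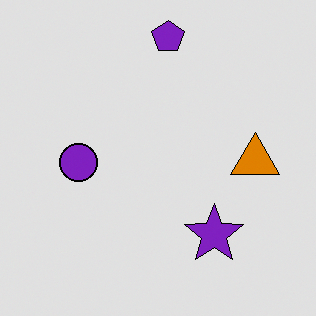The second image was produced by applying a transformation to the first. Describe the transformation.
The image was posterized to a reduced palette.

Each flat color has snapped to a coarser quantized level — most visibly, the near-white background has dropped to a flat grey.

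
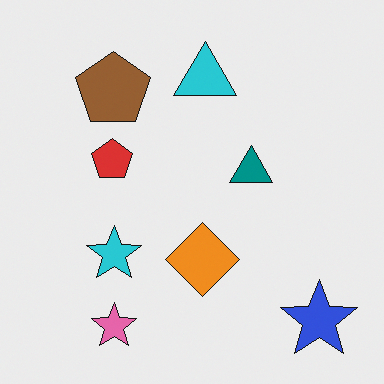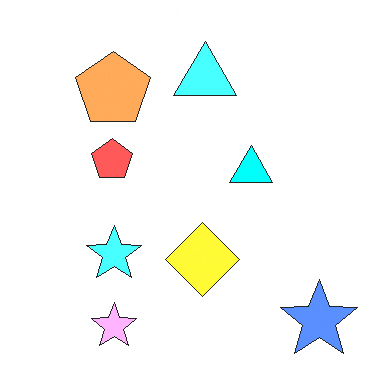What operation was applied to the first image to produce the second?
It was noticeably brightened.

Every pixel — background and shapes alike — is uniformly brightened.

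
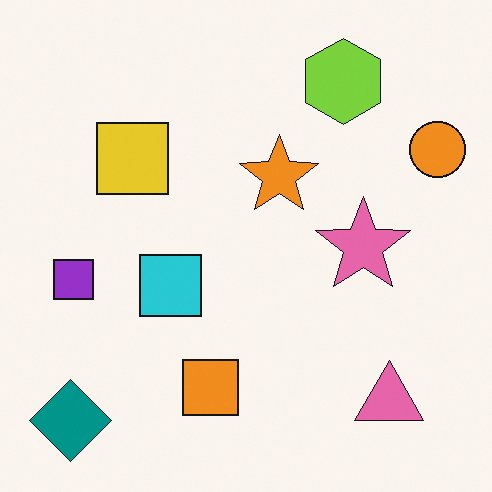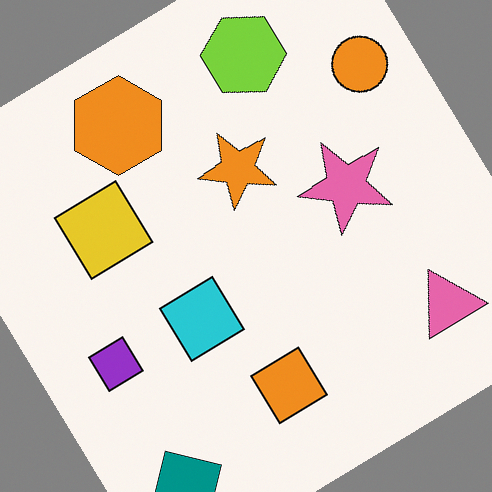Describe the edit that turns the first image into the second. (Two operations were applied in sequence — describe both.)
This is the original image rotated counter-clockwise by a large amount — several tens of degrees, then overlaid with an additional orange hexagon.

Every shape is tilted by the same angle and the image corners show triangular fill wedges — a whole-image rotation by a non-right angle. An orange hexagon appears in the second image that is absent from the first.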